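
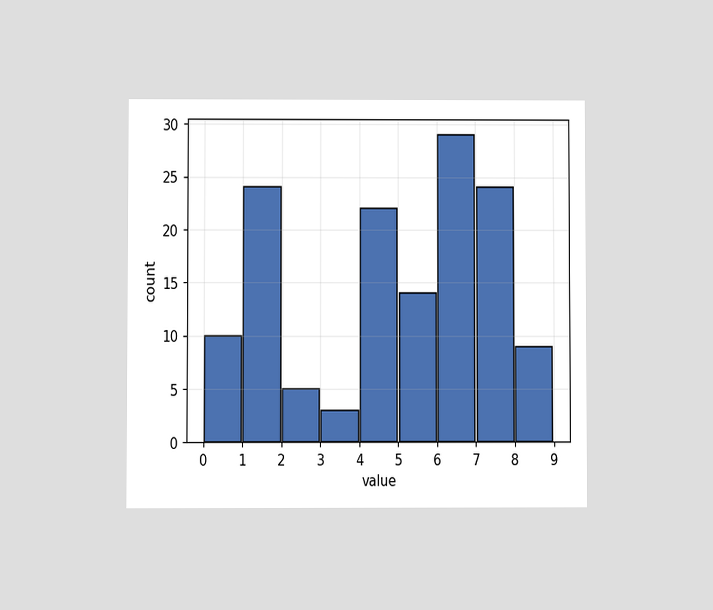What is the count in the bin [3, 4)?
The chart is viewed at a slight angle. The [3, 4) bin has height 3.

3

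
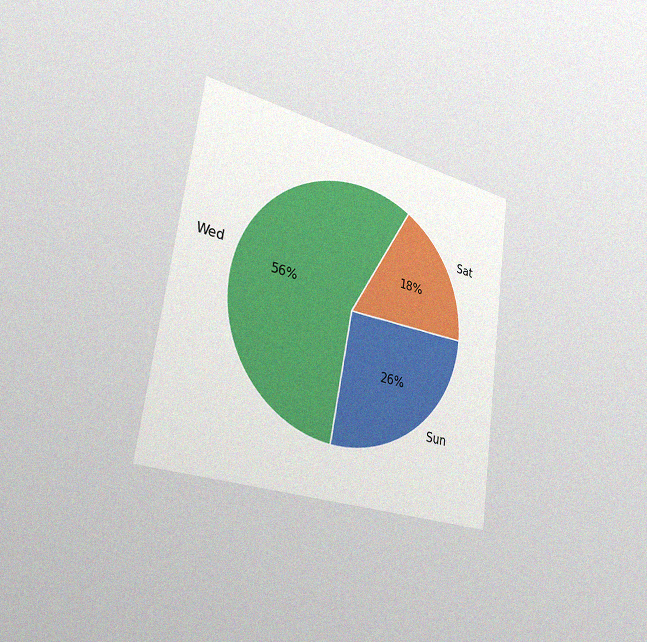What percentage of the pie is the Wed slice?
The chart is tilted about 8° clockwise and viewed slightly from the left, with some photo noise. The Wed slice takes up 56% of the pie.

56%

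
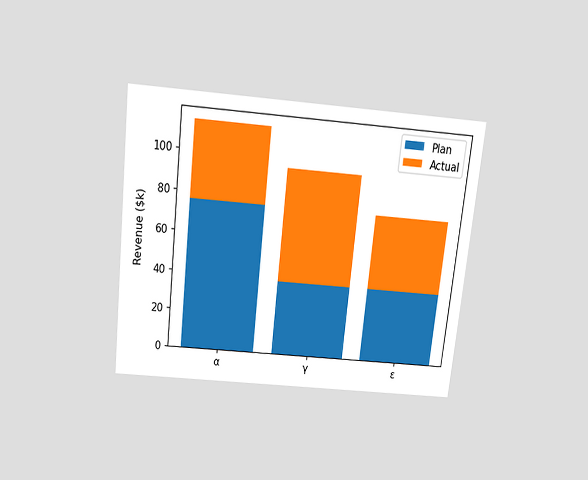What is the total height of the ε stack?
The chart is tilted about 6° clockwise and viewed slightly from above. The ε stack's top reaches $76k on the y-axis.

$76k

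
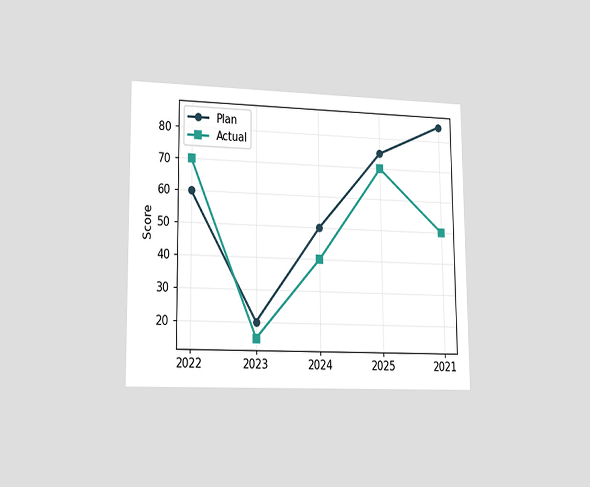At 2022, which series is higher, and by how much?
Actual, by 10

The chart is viewed slightly from the left. At 2022, Actual sits above the other line by 10.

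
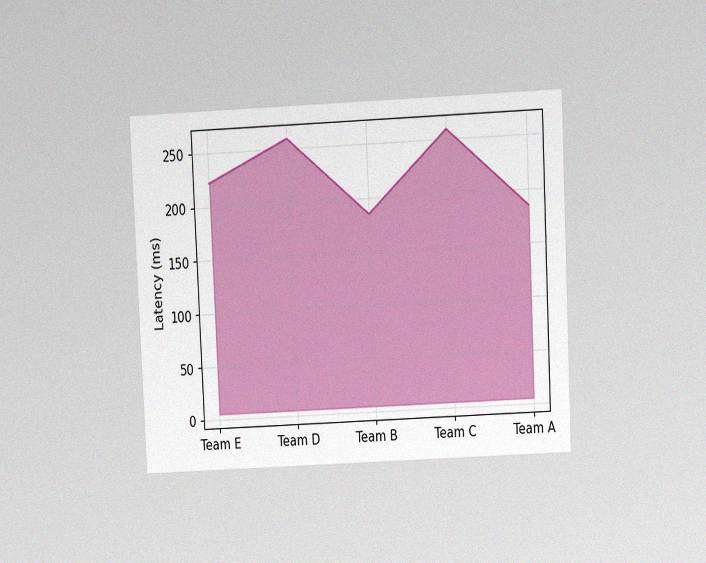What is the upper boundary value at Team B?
The chart is tilted about 3° counter-clockwise and viewed at a slight angle, with some photo noise. At Team B the upper boundary is at 185ms.

185ms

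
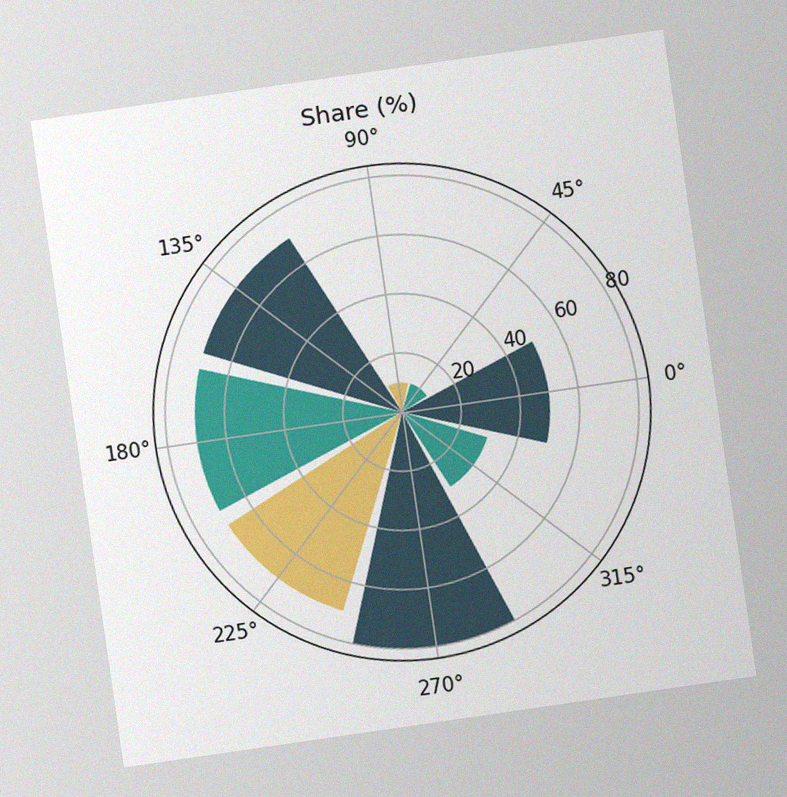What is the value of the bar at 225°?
70%

The chart is tilted about 8° counter-clockwise, with some photo noise. The bar at 225° reaches 70% on the radial axis.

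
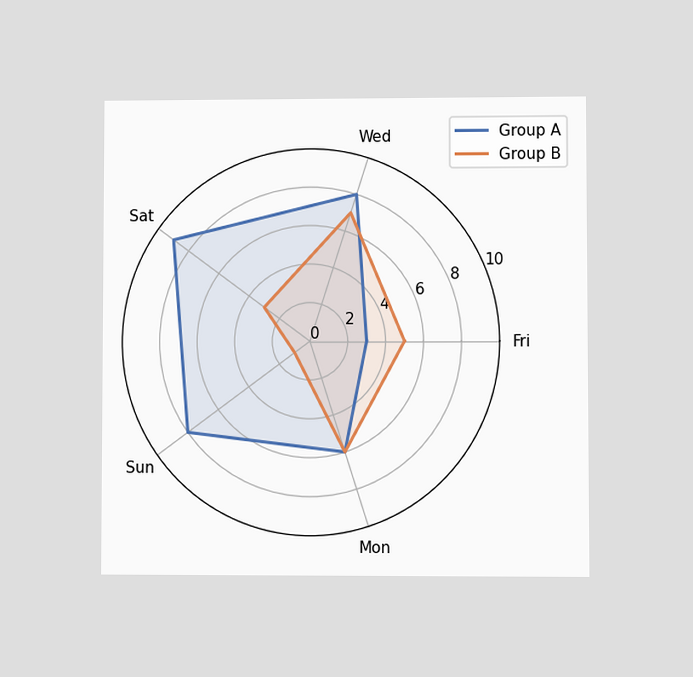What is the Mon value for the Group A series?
The chart is viewed at a slight angle. On the Mon axis, Group A reaches 6.

6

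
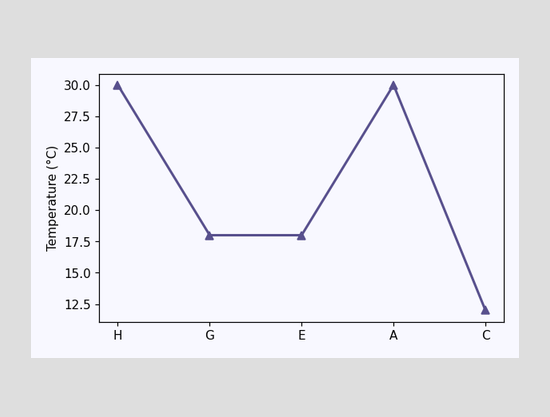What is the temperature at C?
At C, the line is at 12°C.

12°C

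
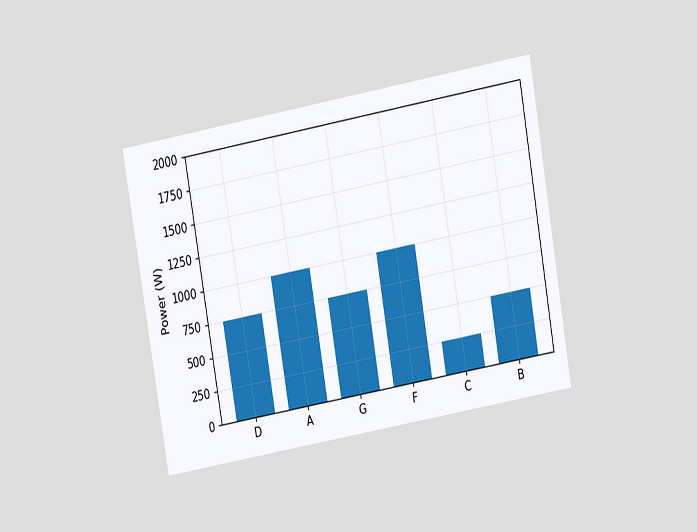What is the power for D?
750W

The chart is tilted about 10° counter-clockwise and viewed at a slight angle. Reading along the chart's y-axis, the D bar reaches 750W.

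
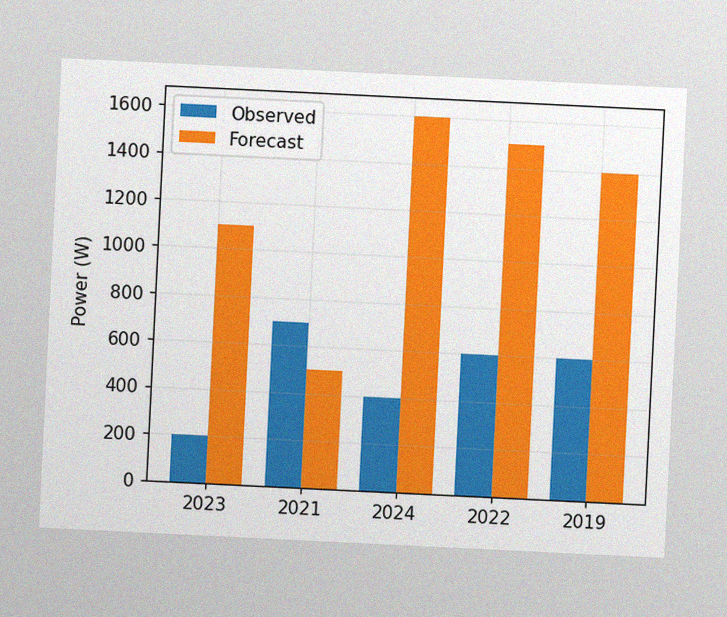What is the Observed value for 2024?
The chart is tilted about 3° clockwise, with some photo noise. The Observed bar at 2024 reaches 400W on the y-axis.

400W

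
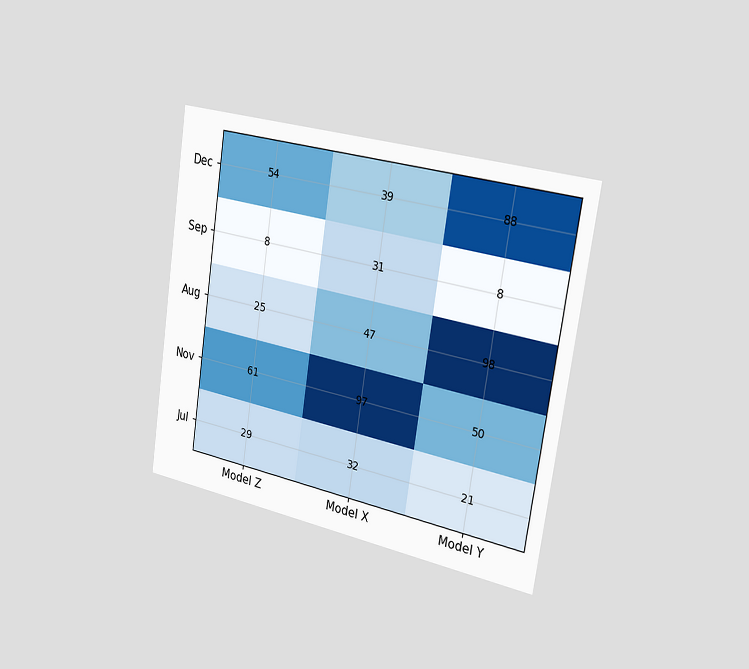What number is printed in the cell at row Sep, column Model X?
The chart is tilted about 9° clockwise and viewed slightly from the right. The (Sep, Model X) cell reads 31.

31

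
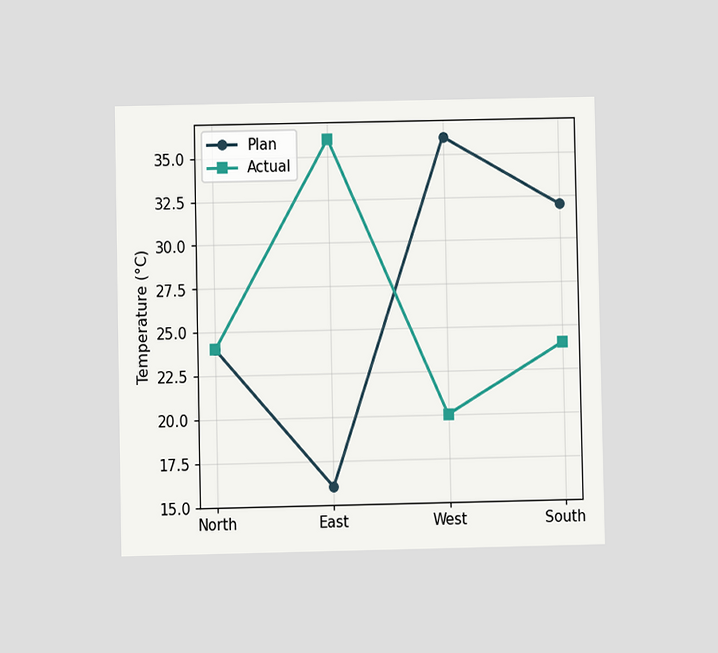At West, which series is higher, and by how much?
The chart is viewed at a slight angle. At West, Plan sits above the other line by 16°C.

Plan, by 16°C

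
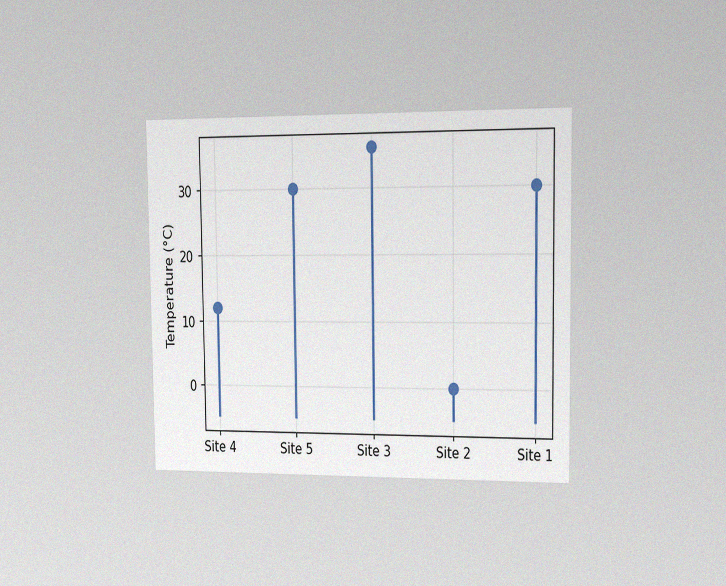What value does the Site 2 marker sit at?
0°C

The chart is viewed slightly from the right, with some photo noise. The Site 2 marker sits at 0°C.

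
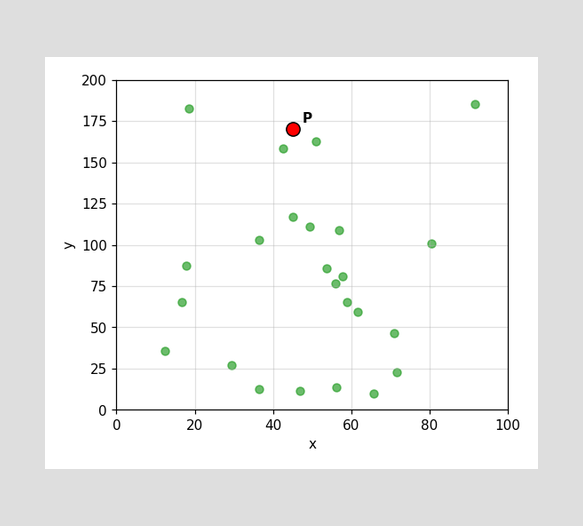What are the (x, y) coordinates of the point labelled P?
Following the gridlines from P to each axis, P sits at (45, 170).

(45, 170)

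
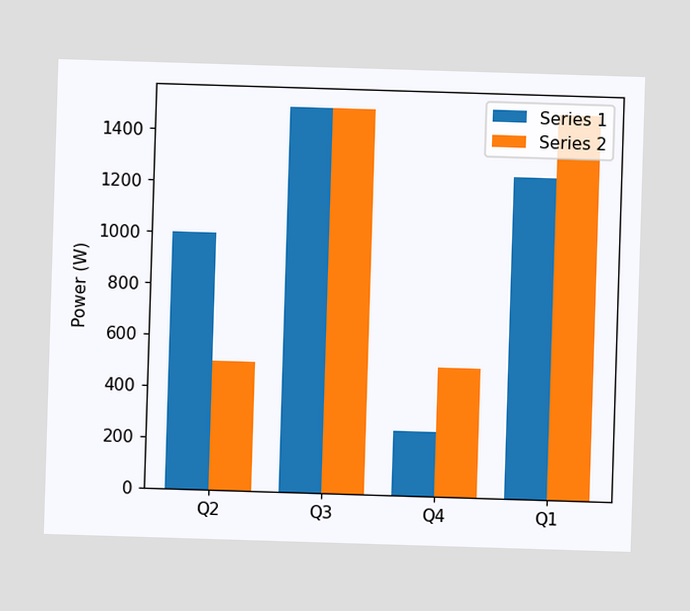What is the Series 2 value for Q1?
The Series 2 bar at Q1 reaches 1500W on the y-axis.

1500W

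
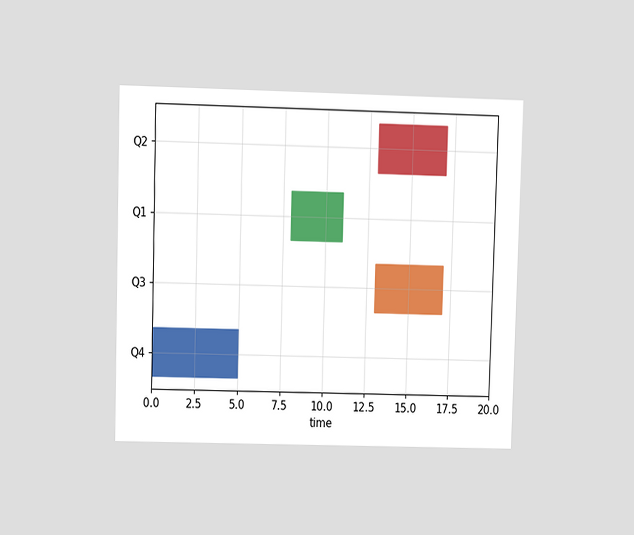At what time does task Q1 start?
The chart is viewed at a slight angle. The Q1 bar begins at t=8.

8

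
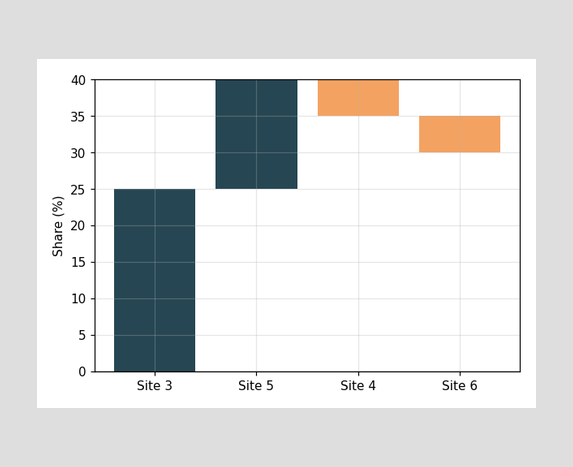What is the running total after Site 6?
After Site 6 the running total reaches 30%.

30%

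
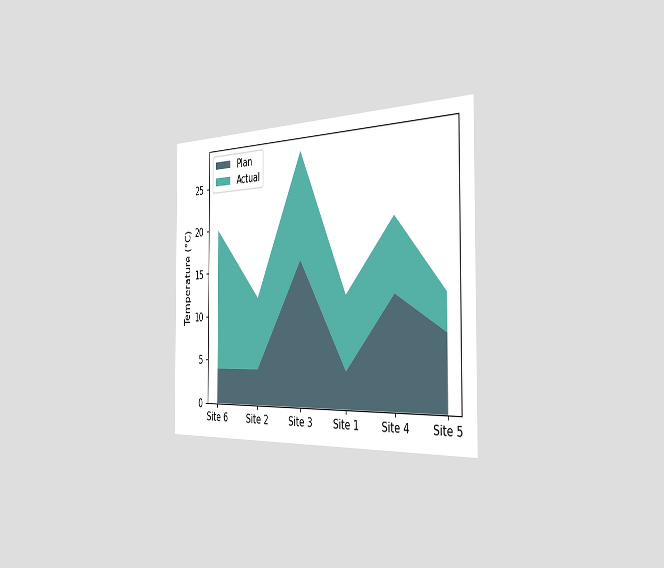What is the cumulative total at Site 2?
12°C

The chart is viewed slightly from the right. The stacked total at Site 2 reaches 12°C.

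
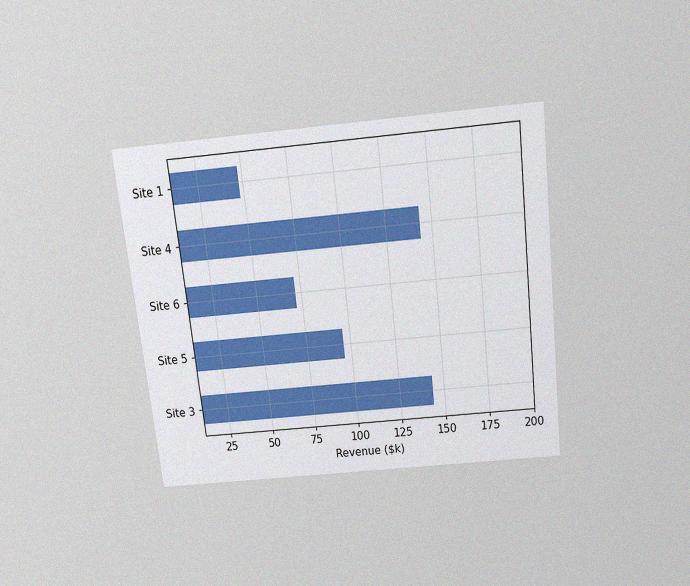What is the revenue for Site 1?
The chart is tilted about 6° counter-clockwise and viewed slightly from above, with some photo noise. Reading along the chart's x-axis, the Site 1 bar reaches $48k.

$48k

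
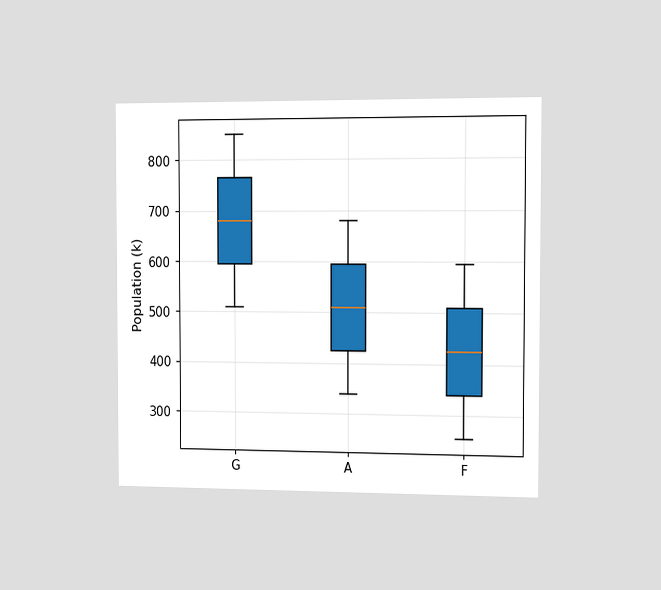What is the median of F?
425k

The chart is viewed slightly from the right. The median line in the F box sits at 425k.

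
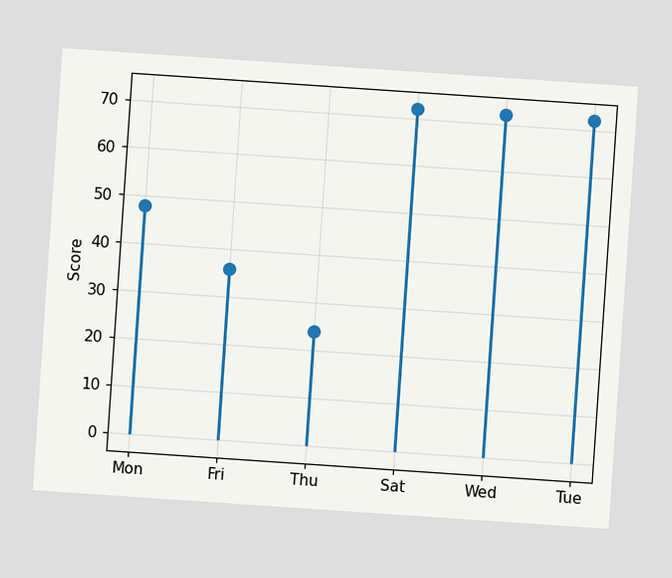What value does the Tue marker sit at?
The chart is tilted about 4° clockwise. The Tue marker sits at 72.

72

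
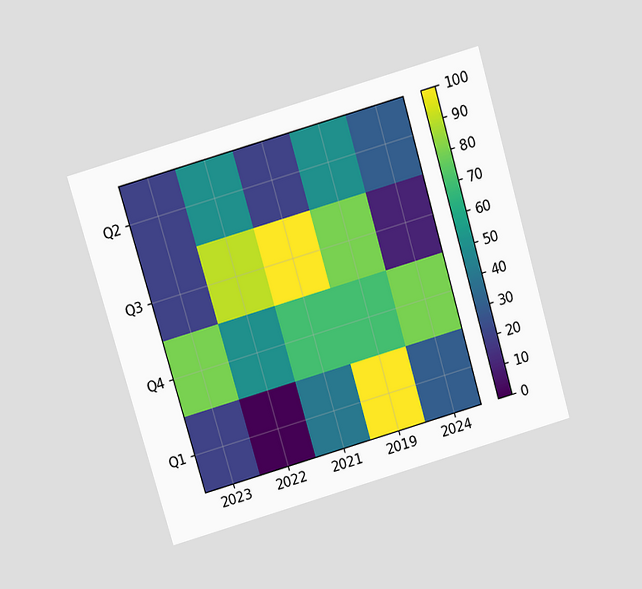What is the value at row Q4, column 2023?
The chart is tilted about 16° counter-clockwise and viewed slightly from above. Matching cell (Q4, 2023) against the colorbar gives 80.

80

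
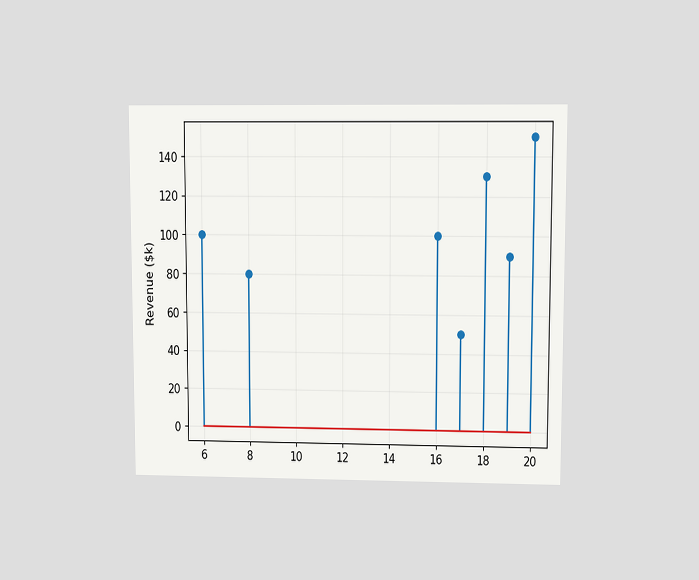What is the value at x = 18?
The chart is viewed at a slight angle. The stem at x=18 reaches $130k.

$130k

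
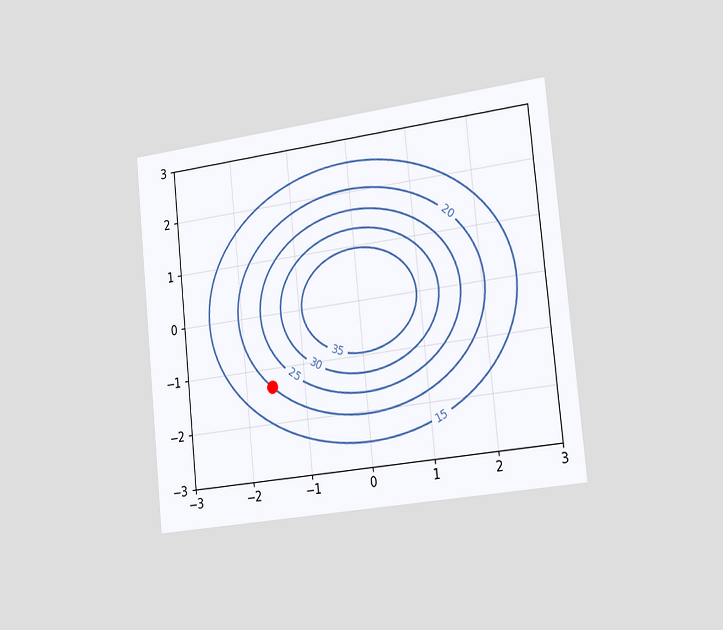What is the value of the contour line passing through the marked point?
The chart is tilted about 6° counter-clockwise and viewed slightly from the right. The marked point sits on the contour labelled 20.

20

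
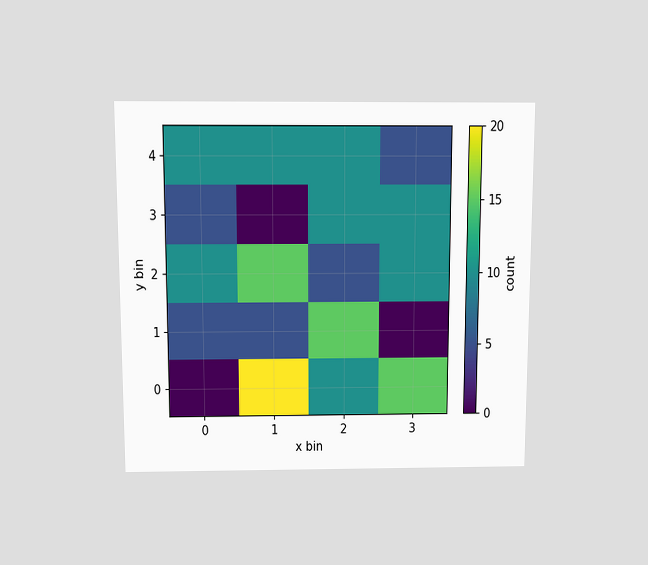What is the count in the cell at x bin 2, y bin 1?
15

The chart is viewed slightly from above. Matching the cell (2, 1) against the colorbar gives 15.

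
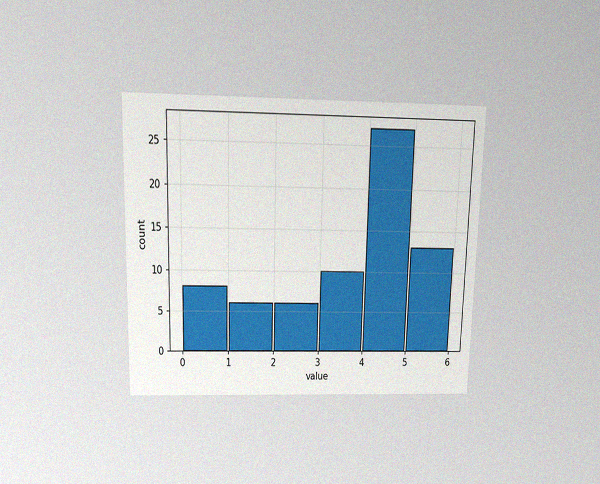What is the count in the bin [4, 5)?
27

The chart is viewed slightly from above, with some photo noise. The [4, 5) bin has height 27.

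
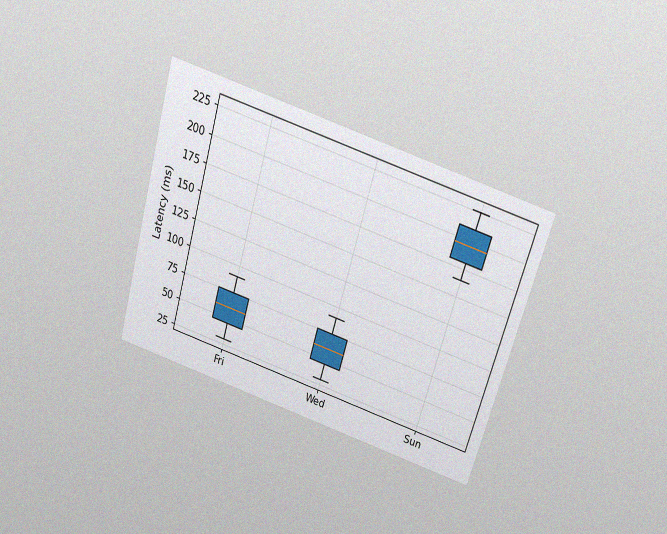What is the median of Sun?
195ms

The chart is tilted about 16° clockwise and viewed slightly from above, with some photo noise. The median line in the Sun box sits at 195ms.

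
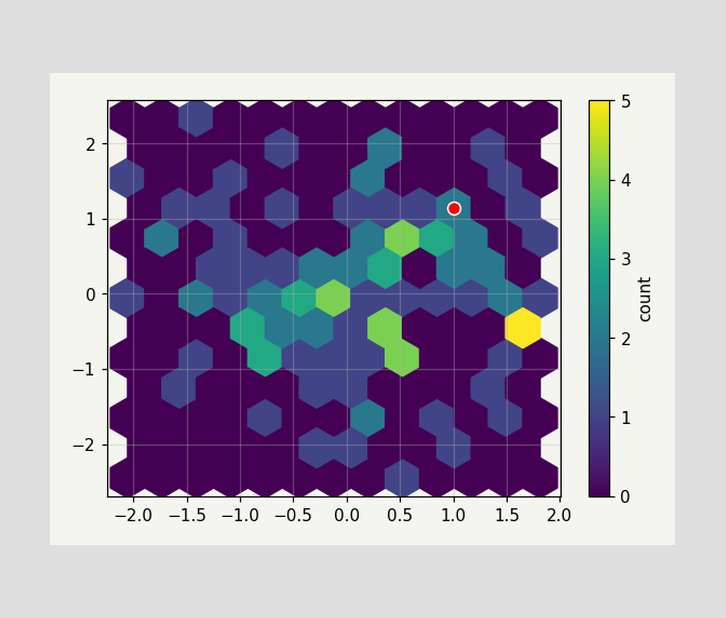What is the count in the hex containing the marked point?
2

The marked hex reads 2 on the colorbar.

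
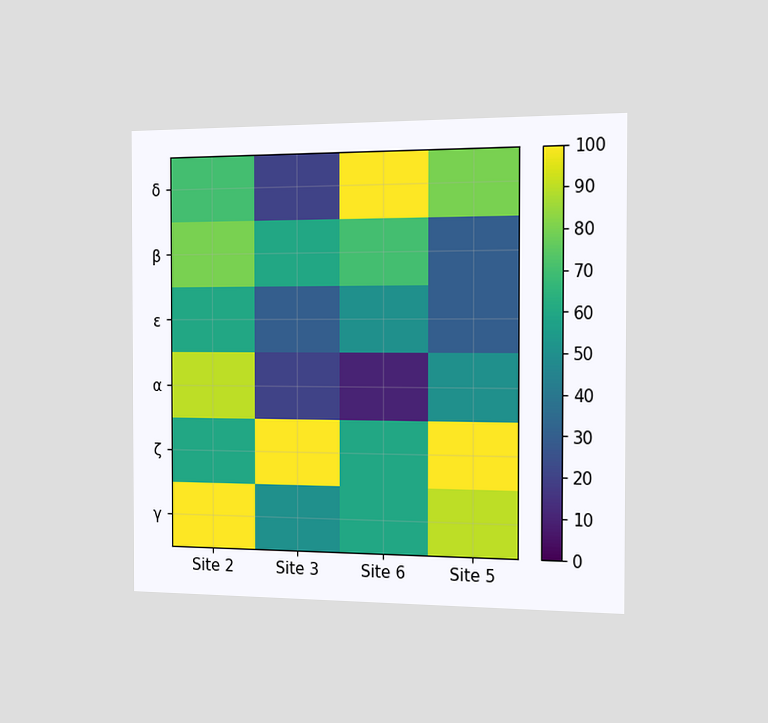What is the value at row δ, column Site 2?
70

The chart is viewed slightly from the right. Matching cell (δ, Site 2) against the colorbar gives 70.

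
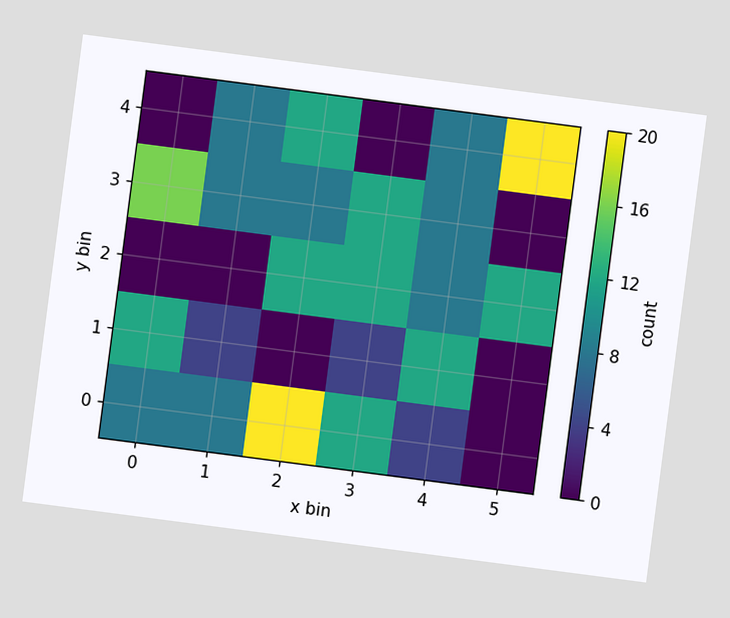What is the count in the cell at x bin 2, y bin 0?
The chart is tilted about 7° clockwise. Matching the cell (2, 0) against the colorbar gives 20.

20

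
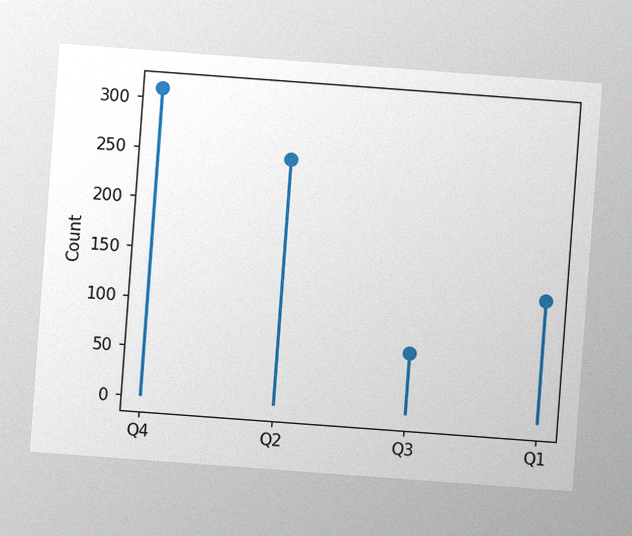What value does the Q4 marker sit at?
310

The chart is tilted about 4° clockwise, with some photo noise. The Q4 marker sits at 310.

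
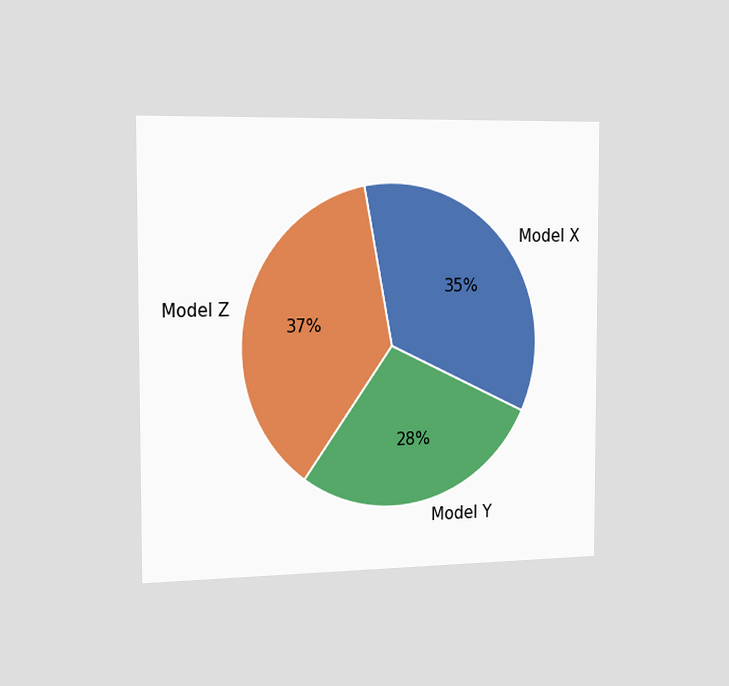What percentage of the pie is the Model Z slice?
37%

The chart is viewed slightly from the left. The Model Z slice takes up 37% of the pie.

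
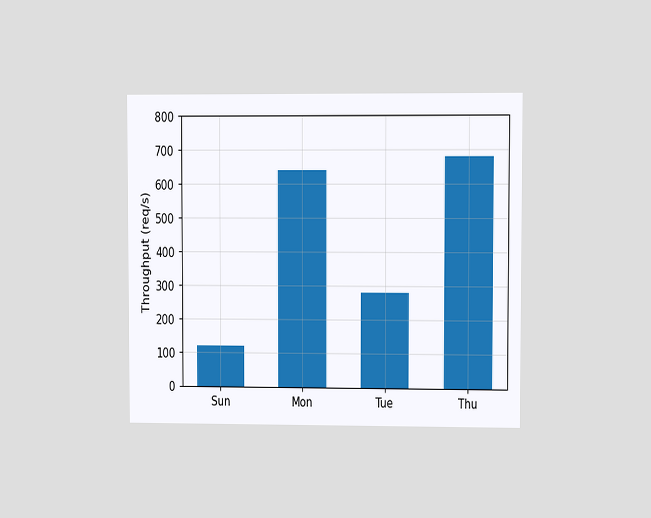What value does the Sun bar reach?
120req/s

The chart is viewed at a slight angle. Reading along the chart's y-axis, the Sun bar reaches 120req/s.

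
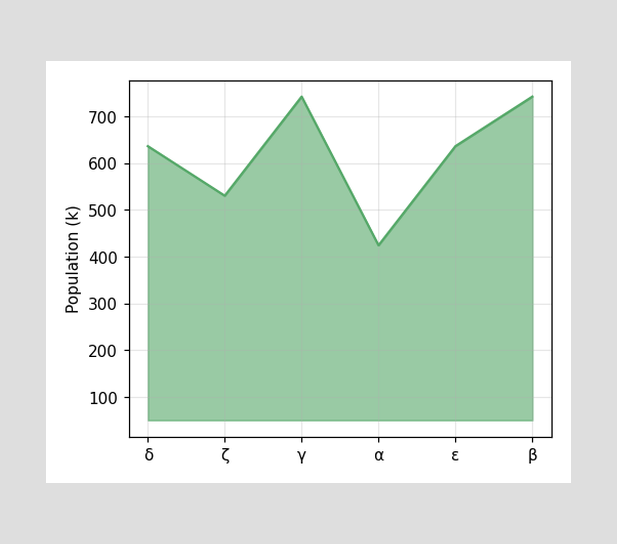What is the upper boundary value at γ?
742k

At γ the upper boundary is at 742k.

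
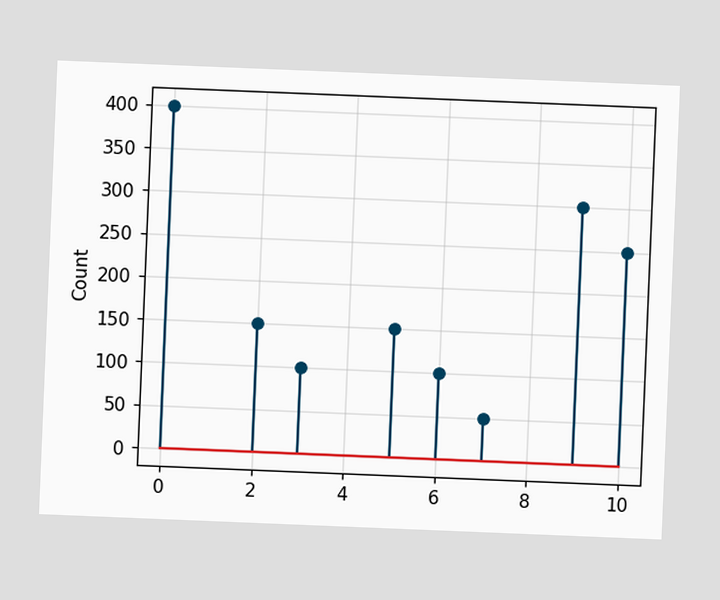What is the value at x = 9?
300

The chart is tilted about 2° clockwise. The stem at x=9 reaches 300.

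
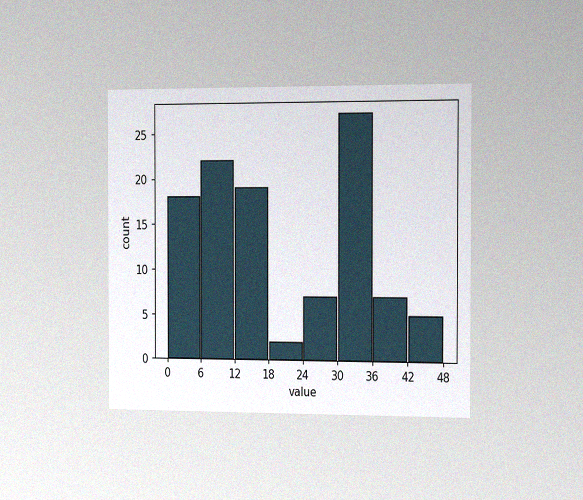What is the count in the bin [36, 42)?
7

The chart is viewed slightly from the right, with some photo noise. The [36, 42) bin has height 7.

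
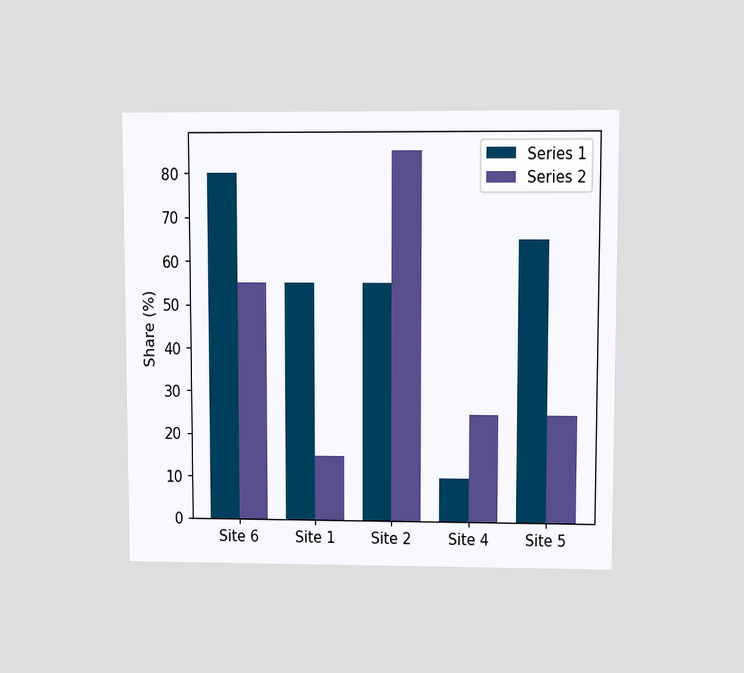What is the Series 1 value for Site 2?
The chart is viewed at a slight angle. The Series 1 bar at Site 2 reaches 55% on the y-axis.

55%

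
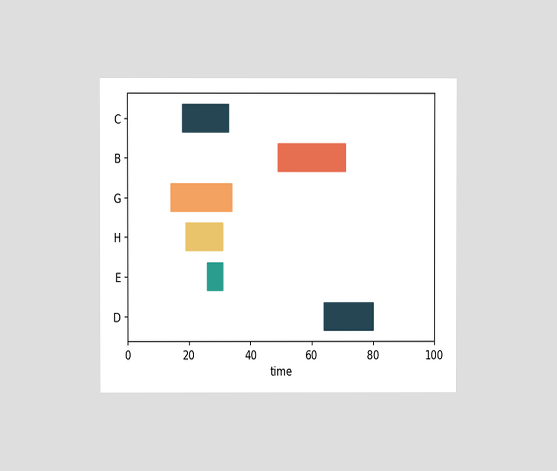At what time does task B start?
The chart is viewed at a slight angle. The B bar begins at t=49.

49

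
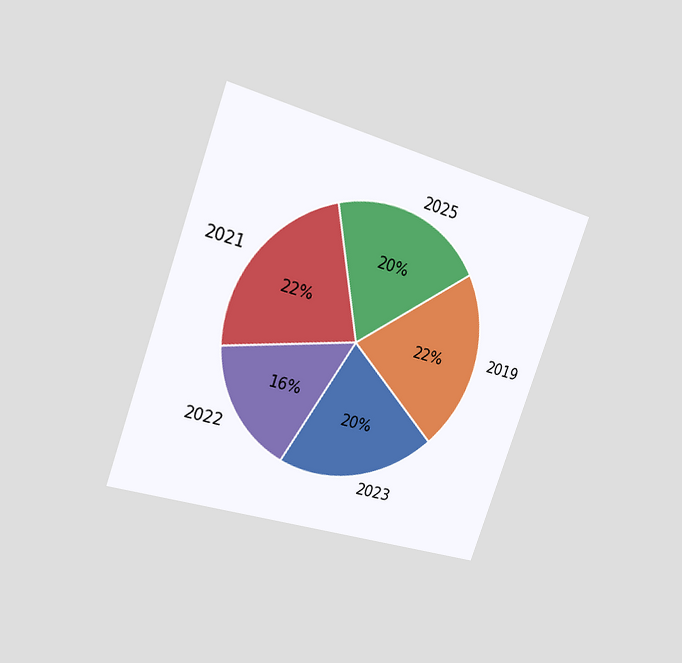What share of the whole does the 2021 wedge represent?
The chart is tilted about 19° clockwise and viewed slightly from the left. The 2021 slice takes up 22% of the pie.

22%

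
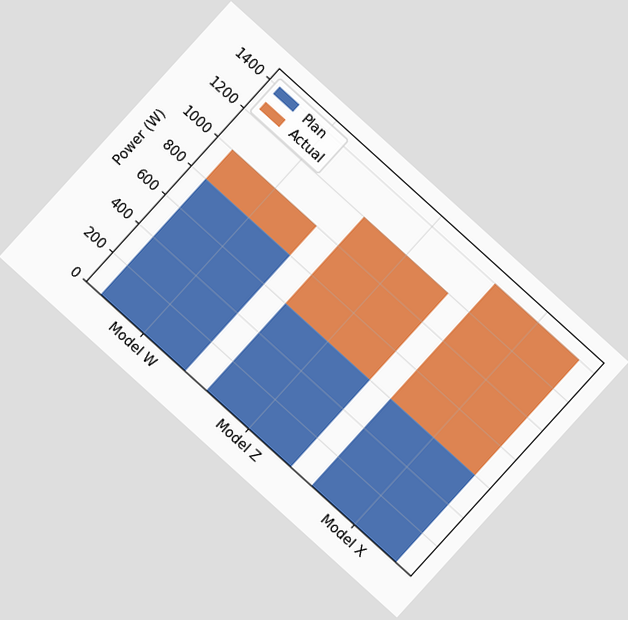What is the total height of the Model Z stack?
The chart is tilted about 42° clockwise. The Model Z stack's top reaches 1200W on the y-axis.

1200W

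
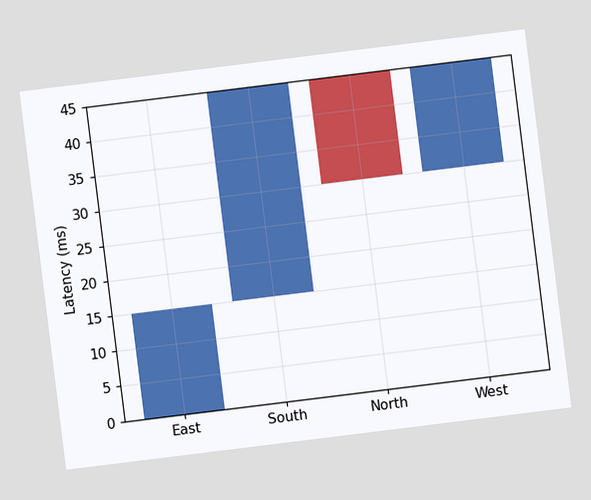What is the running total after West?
45ms

The chart is tilted about 7° counter-clockwise. After West the running total reaches 45ms.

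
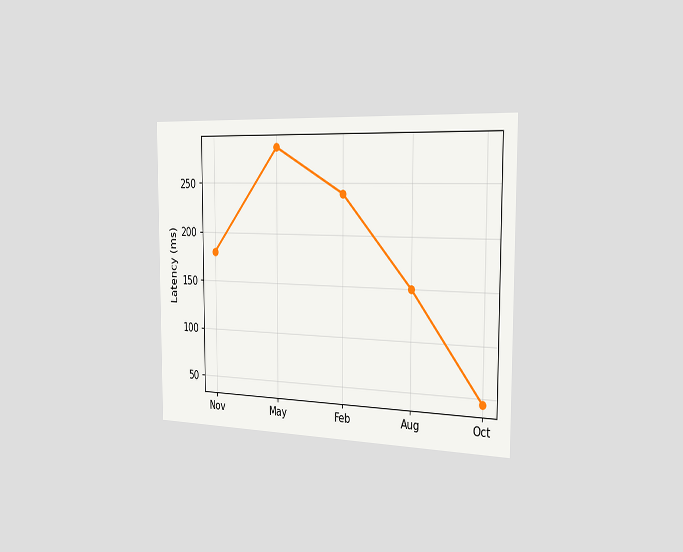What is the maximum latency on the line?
The chart is viewed slightly from the right. The highest point is at May, and reading across to the y-axis gives 285ms.

285ms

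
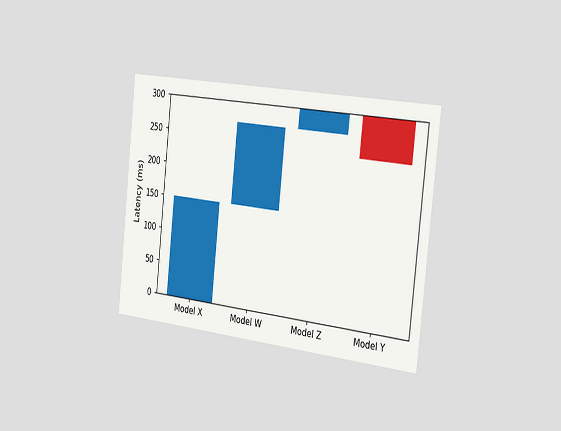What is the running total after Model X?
150ms

The chart is tilted about 6° clockwise and viewed slightly from the right. After Model X the running total reaches 150ms.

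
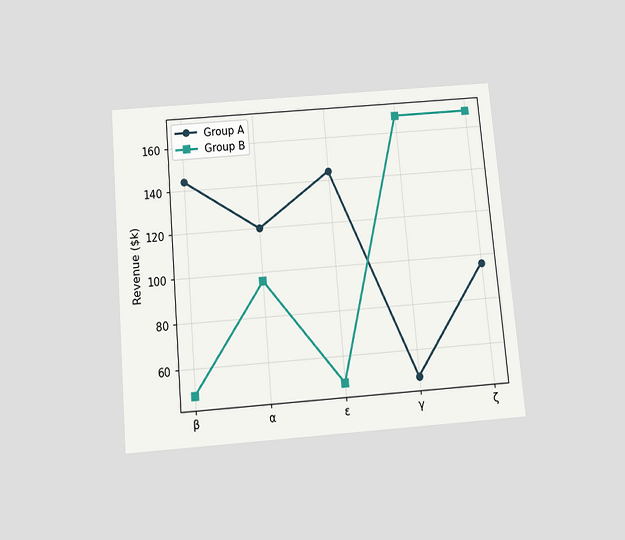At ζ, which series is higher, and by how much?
Group B, by $72k

The chart is tilted about 5° counter-clockwise and viewed slightly from below. At ζ, Group B sits above the other line by $72k.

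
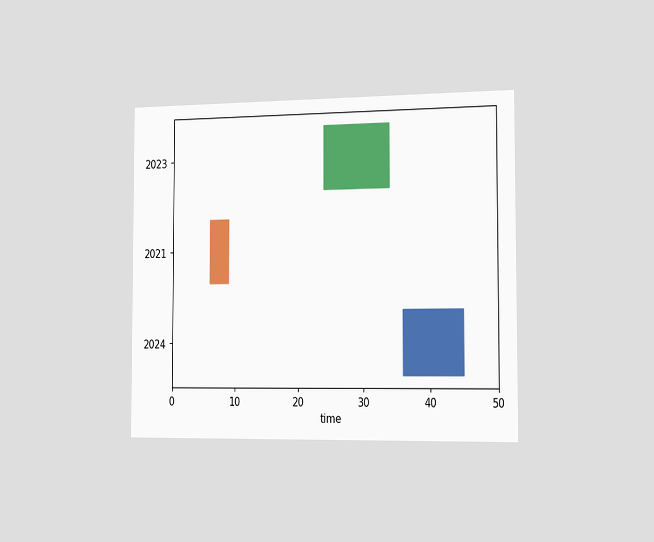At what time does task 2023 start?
24

The chart is viewed slightly from the right. The 2023 bar begins at t=24.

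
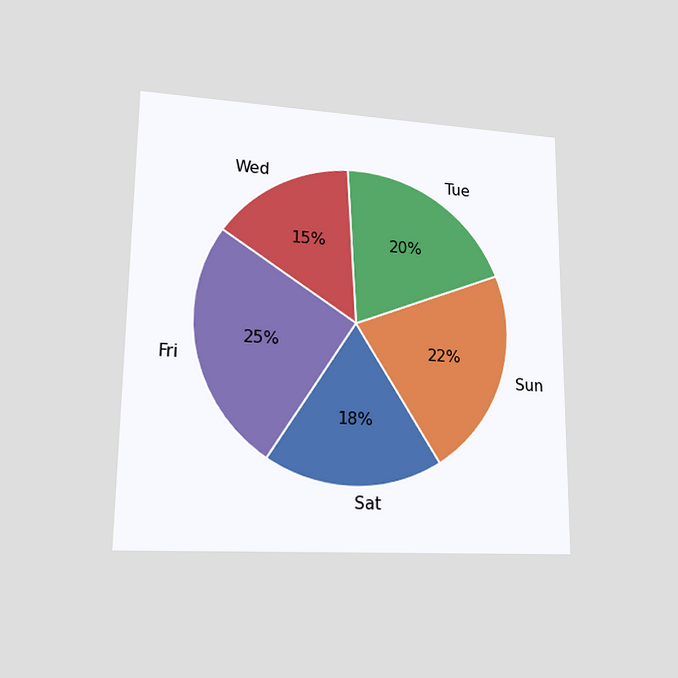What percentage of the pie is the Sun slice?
The chart is viewed at a slight angle. The Sun slice takes up 22% of the pie.

22%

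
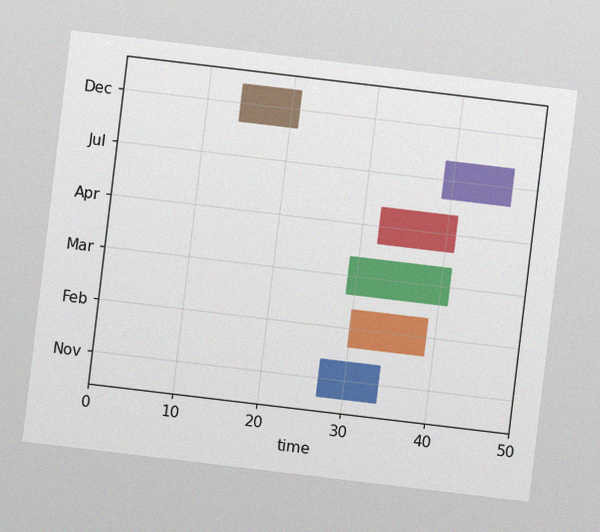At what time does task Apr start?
32

The chart is tilted about 7° clockwise, with some photo noise. The Apr bar begins at t=32.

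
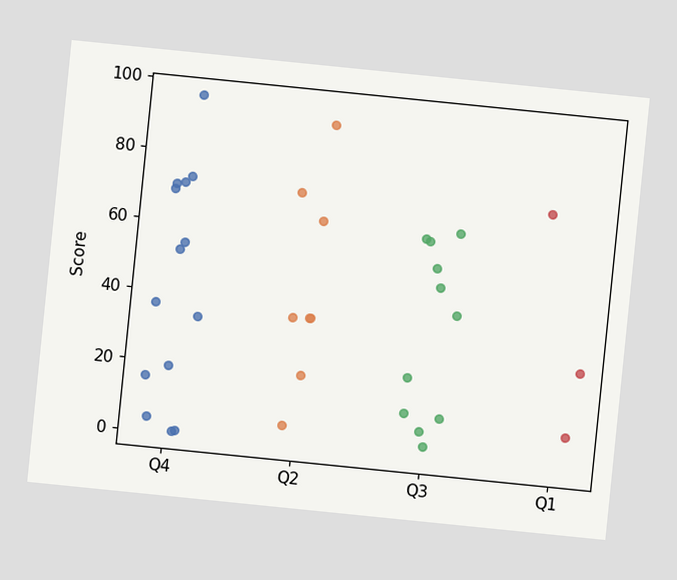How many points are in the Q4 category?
14

The chart is tilted about 6° clockwise. Counting the markers in the Q4 column gives 14.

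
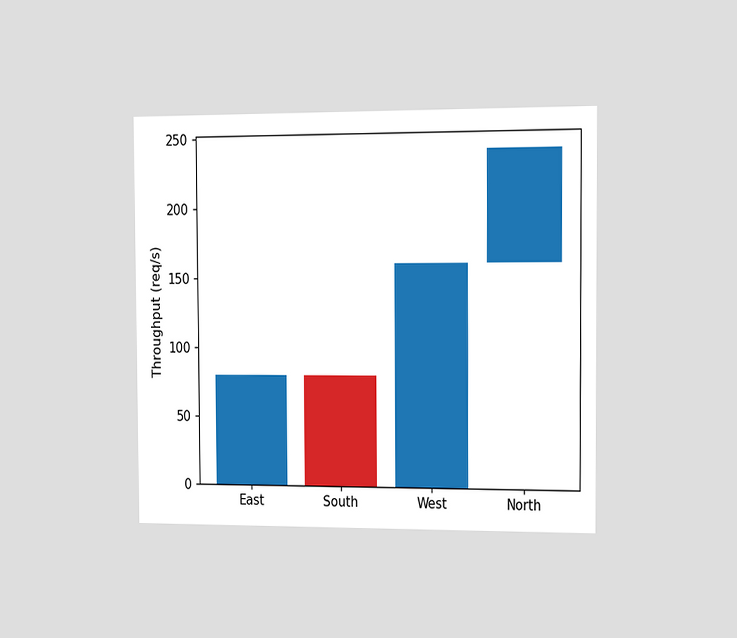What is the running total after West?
The chart is viewed slightly from the right. After West the running total reaches 160req/s.

160req/s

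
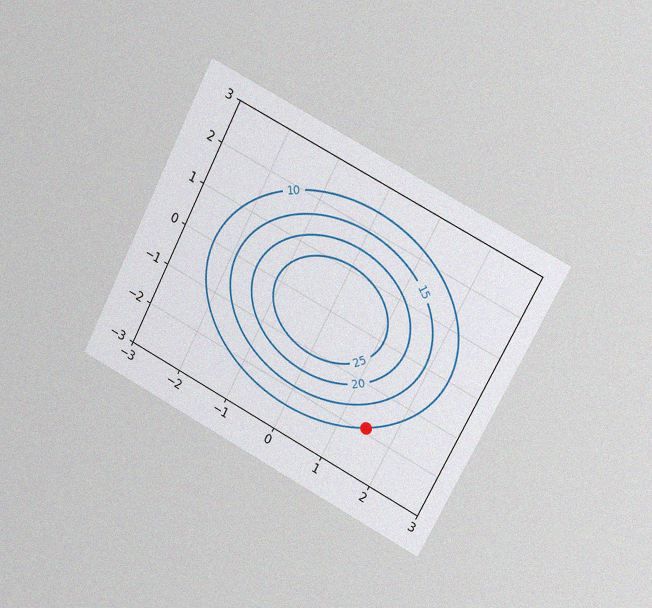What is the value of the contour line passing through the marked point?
10

The chart is tilted about 27° clockwise and viewed slightly from the right, with some photo noise. The marked point sits on the contour labelled 10.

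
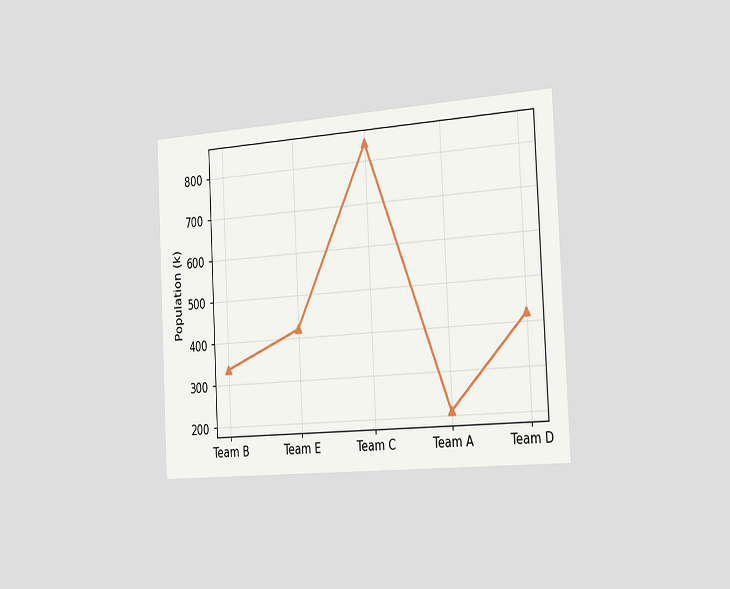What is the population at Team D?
The chart is tilted about 3° counter-clockwise and viewed slightly from the right. At Team D, the line is at 420k.

420k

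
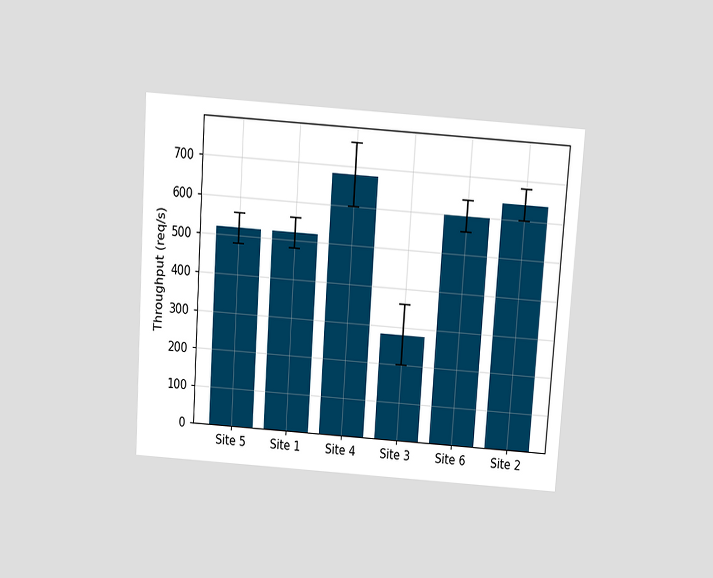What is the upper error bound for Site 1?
560req/s

The chart is tilted about 4° clockwise and viewed slightly from above. The Site 1 bar's upper whisker reaches 560req/s.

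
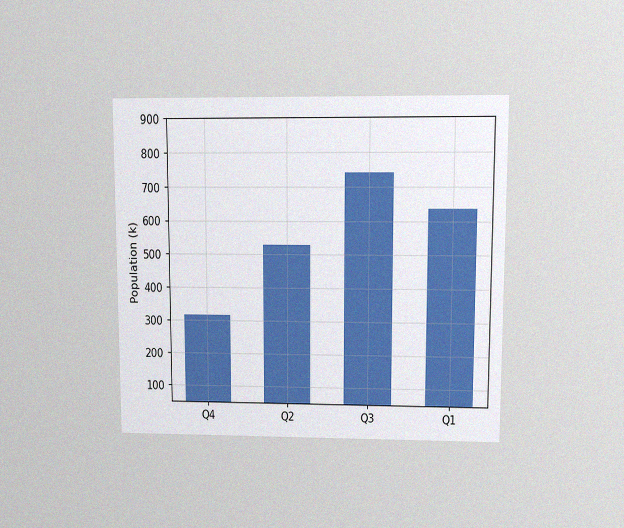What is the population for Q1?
636k

The chart is viewed at a slight angle, with some photo noise. Reading along the chart's y-axis, the Q1 bar reaches 636k.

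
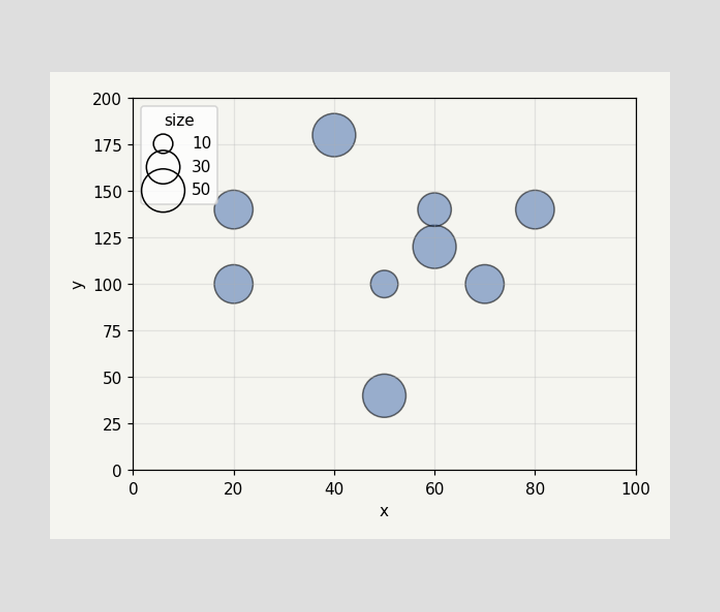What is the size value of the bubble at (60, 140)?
30

Matching the bubble at (60, 140) against the size legend gives 30.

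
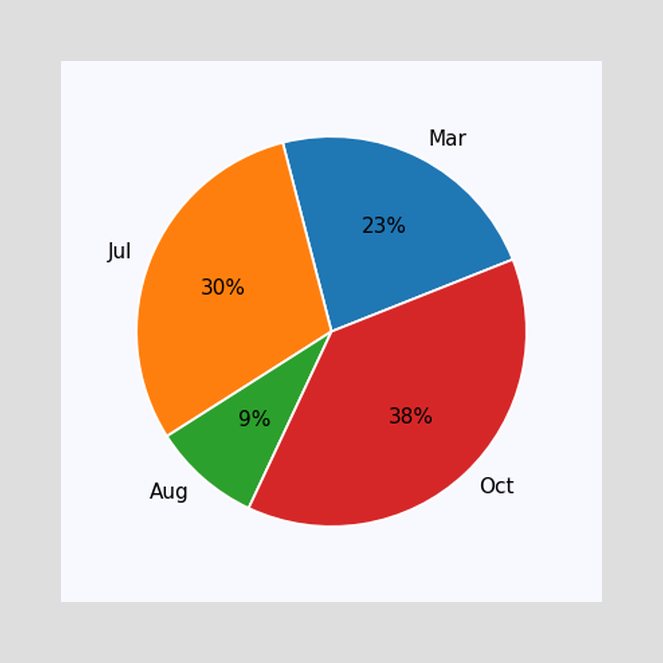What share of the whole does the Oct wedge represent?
38%

The Oct slice takes up 38% of the pie.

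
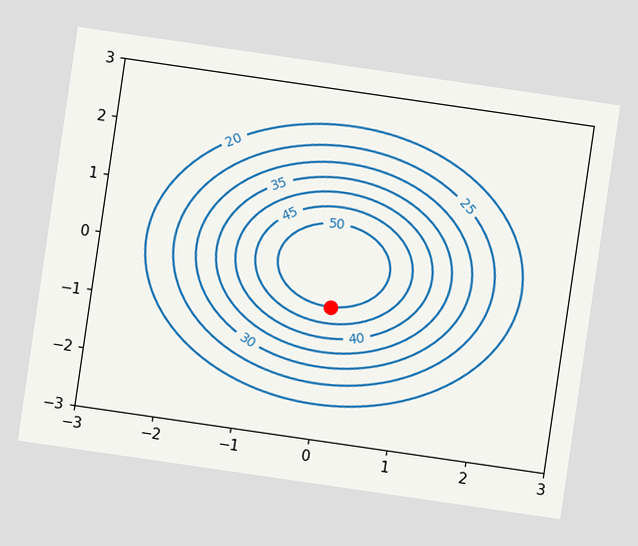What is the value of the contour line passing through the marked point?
50

The chart is tilted about 8° clockwise. The marked point sits on the contour labelled 50.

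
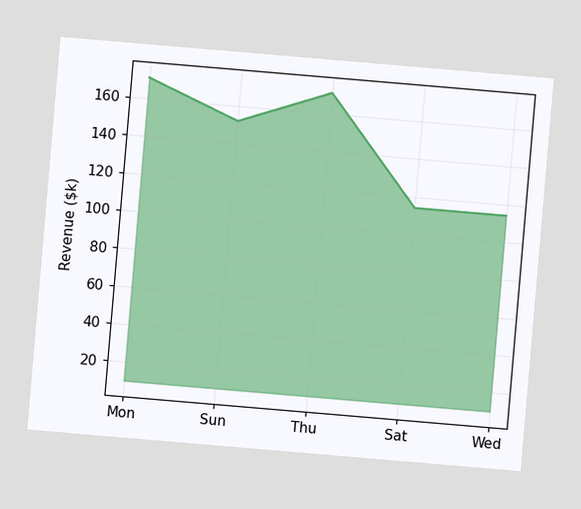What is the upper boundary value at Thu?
$171k

The chart is tilted about 5° clockwise. At Thu the upper boundary is at $171k.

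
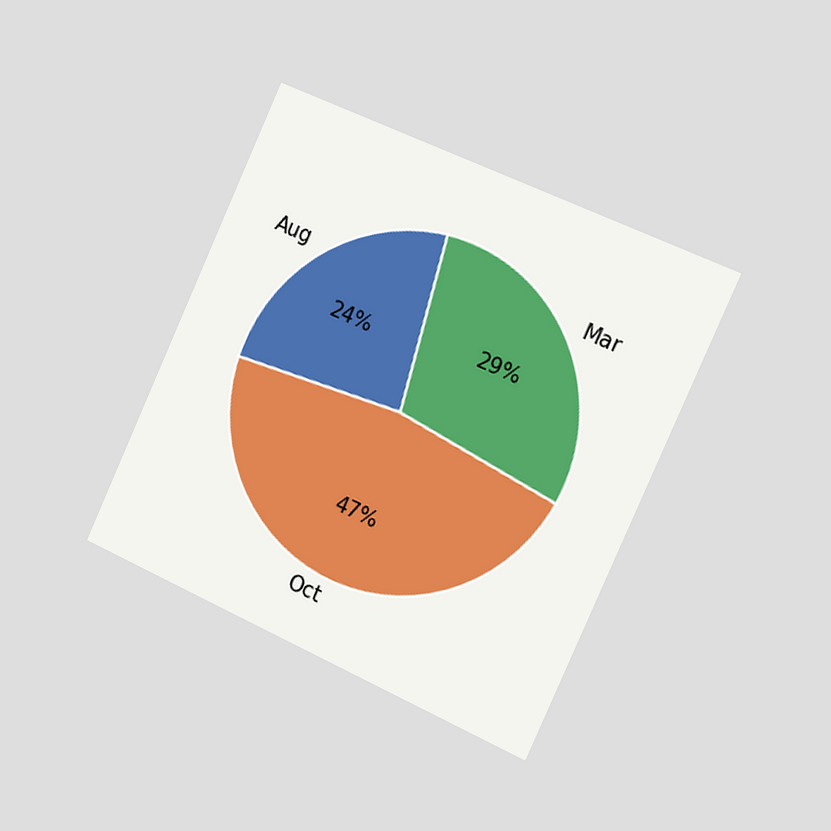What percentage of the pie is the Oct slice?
47%

The chart is tilted about 25° clockwise and viewed slightly from the right. The Oct slice takes up 47% of the pie.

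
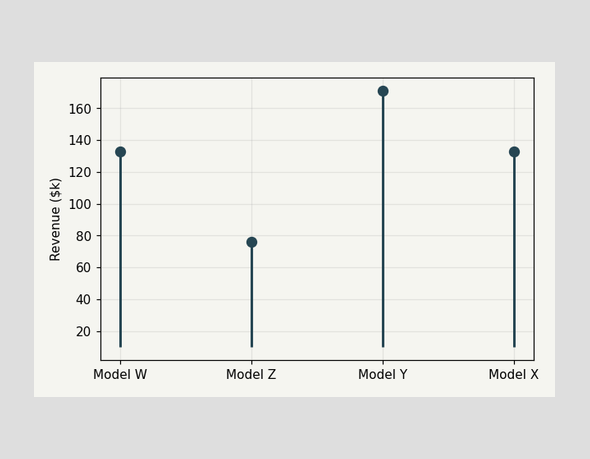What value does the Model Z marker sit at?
The Model Z marker sits at $76k.

$76k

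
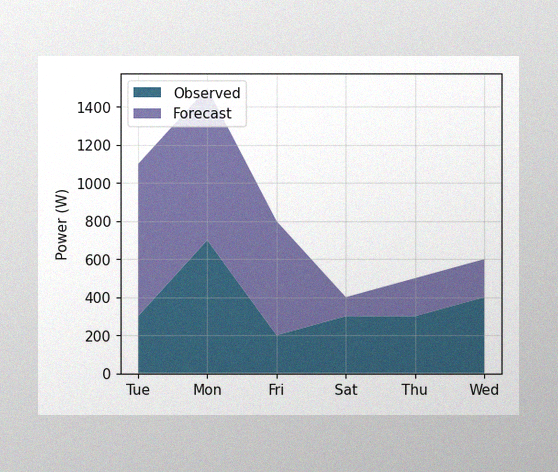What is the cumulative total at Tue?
The image has some photo noise and uneven lighting. The stacked total at Tue reaches 1100W.

1100W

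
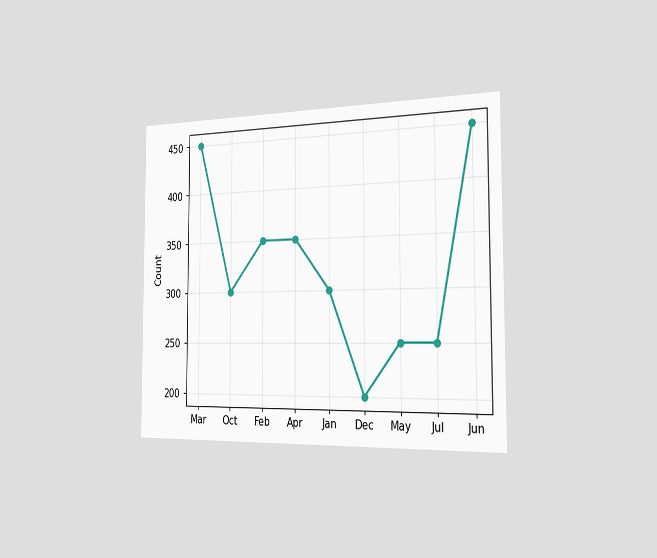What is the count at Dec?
200

The chart is viewed slightly from the right. At Dec, the line is at 200.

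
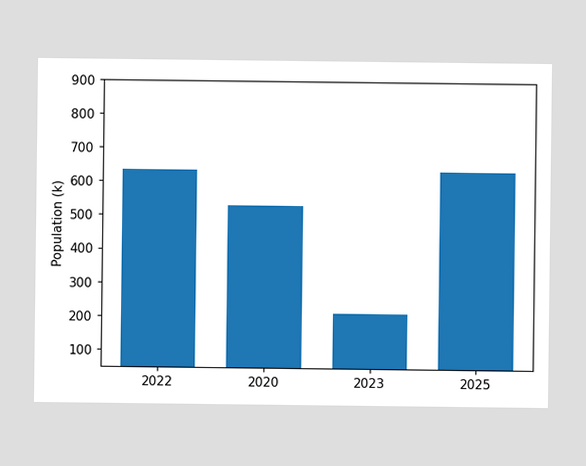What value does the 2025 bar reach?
636k

Reading along the chart's y-axis, the 2025 bar reaches 636k.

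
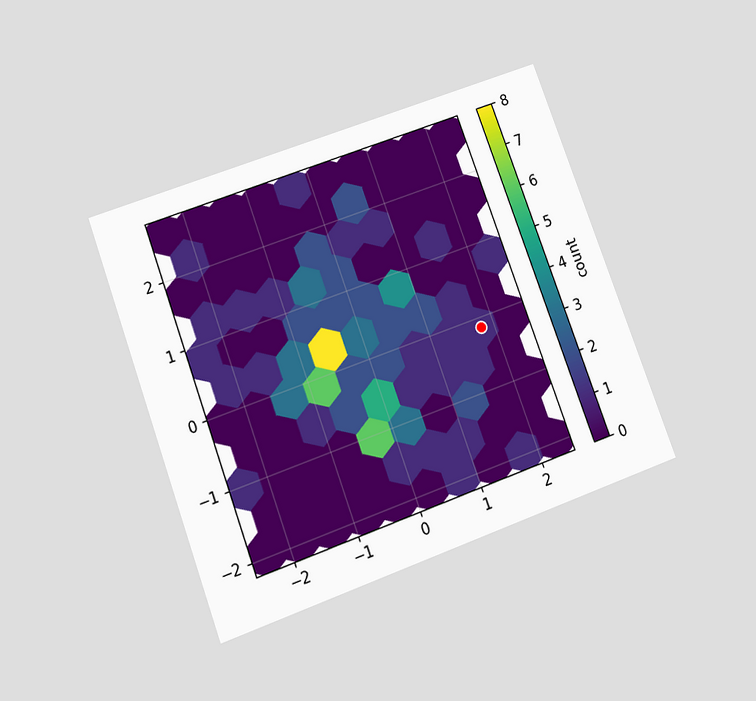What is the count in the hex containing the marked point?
1

The chart is tilted about 20° counter-clockwise and viewed at a slight angle. The marked hex reads 1 on the colorbar.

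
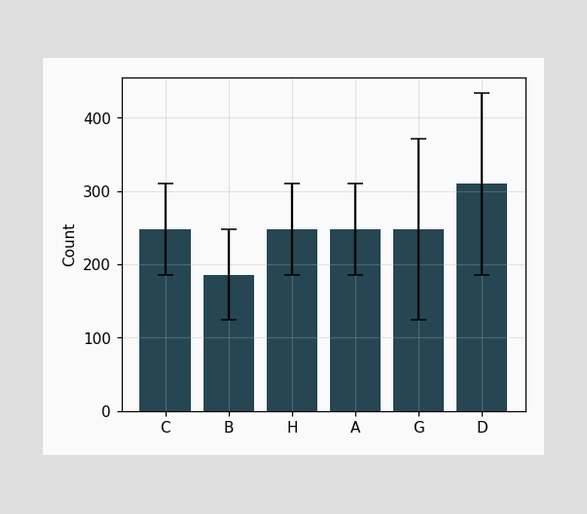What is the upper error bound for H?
310

The H bar's upper whisker reaches 310.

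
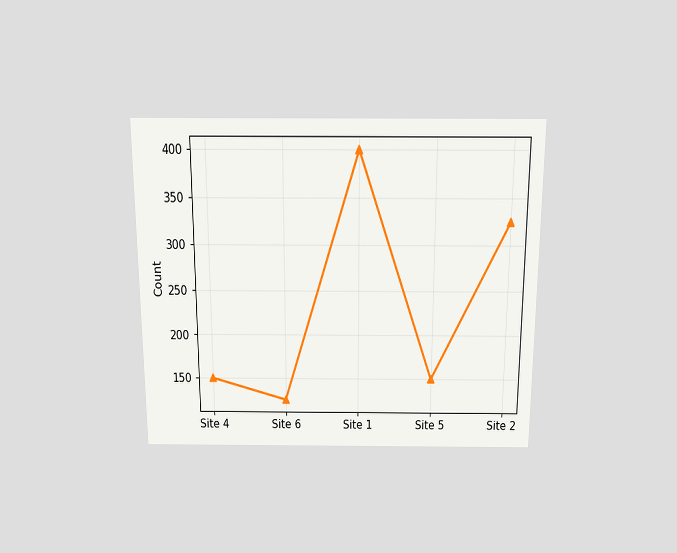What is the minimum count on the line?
125

The chart is viewed slightly from above. The lowest point is at Site 6, and reading across to the y-axis gives 125.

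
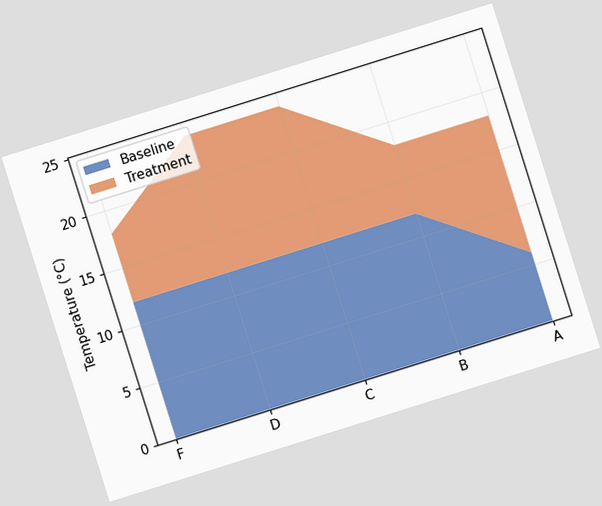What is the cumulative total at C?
The chart is tilted about 17° counter-clockwise. The stacked total at C reaches 24°C.

24°C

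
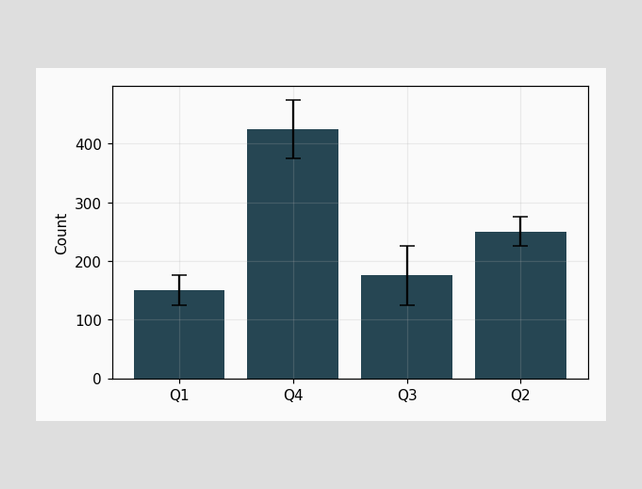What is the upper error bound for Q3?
225

The Q3 bar's upper whisker reaches 225.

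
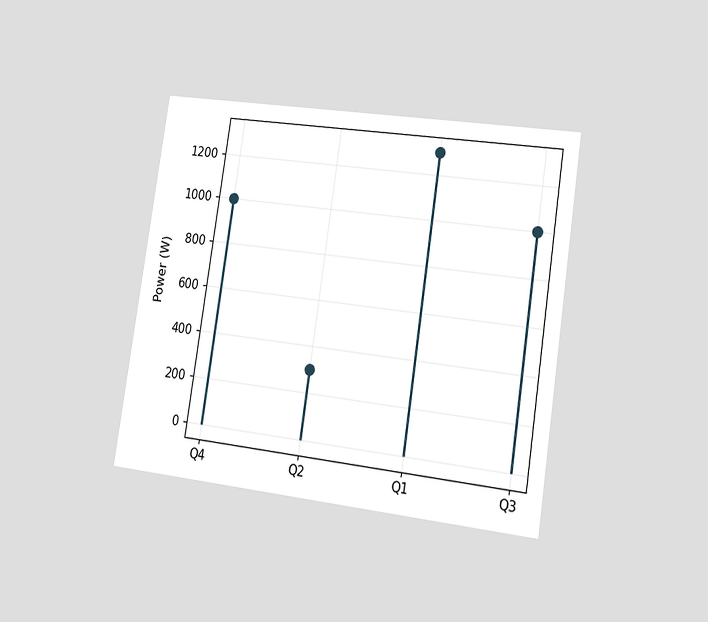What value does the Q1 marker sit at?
1300W

The chart is tilted about 9° clockwise and viewed slightly from the right. The Q1 marker sits at 1300W.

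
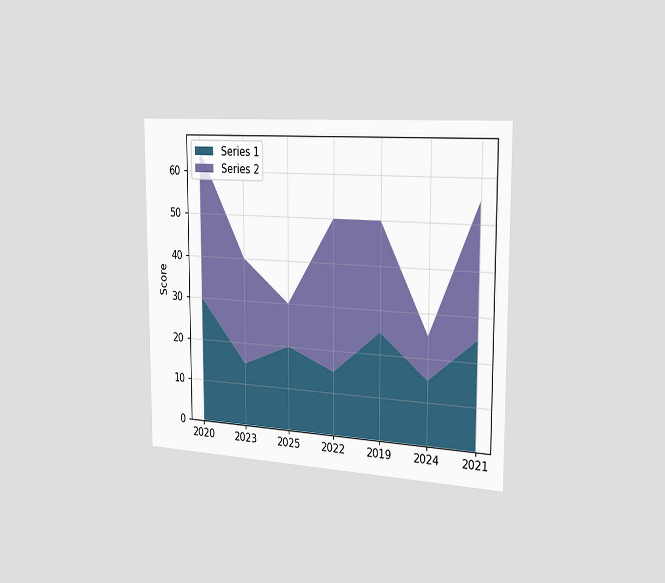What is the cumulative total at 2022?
The chart is viewed slightly from the right. The stacked total at 2022 reaches 50.

50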